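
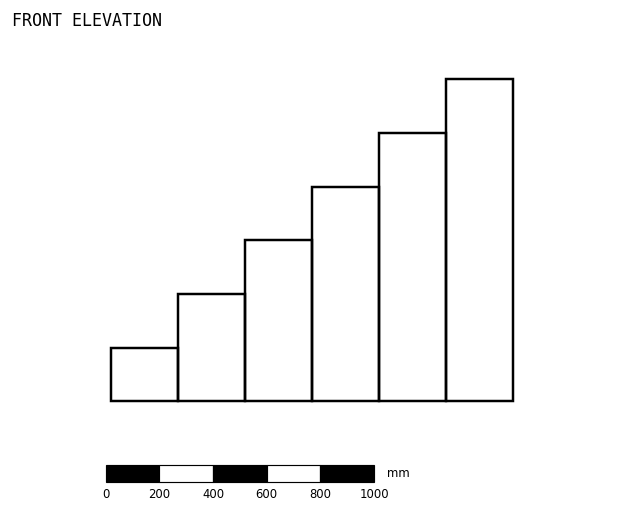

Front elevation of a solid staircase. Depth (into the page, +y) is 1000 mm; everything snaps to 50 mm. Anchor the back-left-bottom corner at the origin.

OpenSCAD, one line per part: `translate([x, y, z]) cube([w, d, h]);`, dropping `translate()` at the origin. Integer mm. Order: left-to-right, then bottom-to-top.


cube([250, 1000, 200]);
translate([250, 0, 0]) cube([250, 1000, 400]);
translate([500, 0, 0]) cube([250, 1000, 600]);
translate([750, 0, 0]) cube([250, 1000, 800]);
translate([1000, 0, 0]) cube([250, 1000, 1000]);
translate([1250, 0, 0]) cube([250, 1000, 1200]);


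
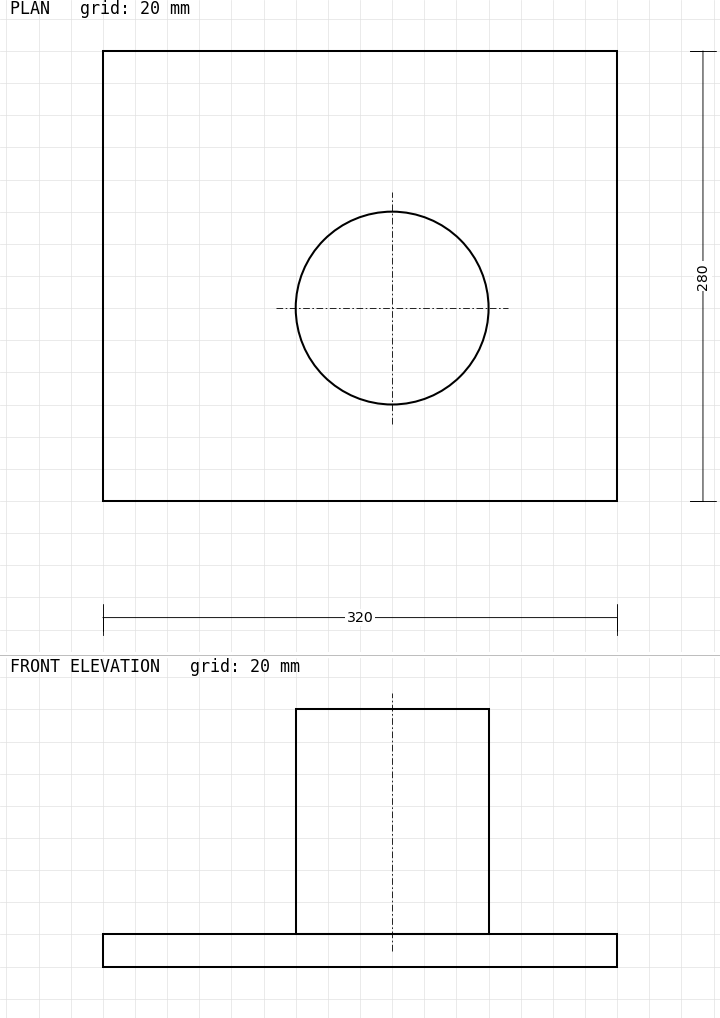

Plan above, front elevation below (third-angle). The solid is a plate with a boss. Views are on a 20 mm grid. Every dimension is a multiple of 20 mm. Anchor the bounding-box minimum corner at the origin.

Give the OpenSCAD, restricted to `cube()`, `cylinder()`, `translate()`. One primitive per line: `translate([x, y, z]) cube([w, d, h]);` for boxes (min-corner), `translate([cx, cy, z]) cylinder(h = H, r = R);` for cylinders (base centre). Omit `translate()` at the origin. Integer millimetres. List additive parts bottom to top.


cube([320, 280, 20]);
translate([180, 120, 20]) cylinder(h = 140, r = 60);


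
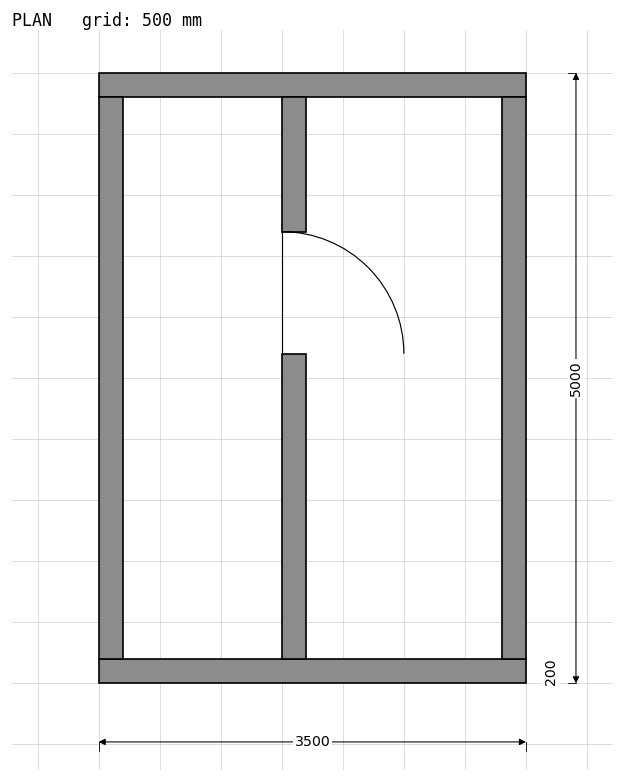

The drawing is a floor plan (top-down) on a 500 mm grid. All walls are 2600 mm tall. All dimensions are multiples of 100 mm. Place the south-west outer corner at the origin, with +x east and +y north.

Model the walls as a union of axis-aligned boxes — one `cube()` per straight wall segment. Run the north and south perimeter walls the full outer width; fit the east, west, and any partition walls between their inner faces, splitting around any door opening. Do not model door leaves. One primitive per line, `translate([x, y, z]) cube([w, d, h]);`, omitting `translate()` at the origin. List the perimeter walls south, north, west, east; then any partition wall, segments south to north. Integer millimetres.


cube([3500, 200, 2600]);
translate([0, 4800, 0]) cube([3500, 200, 2600]);
translate([0, 200, 0]) cube([200, 4600, 2600]);
translate([3300, 200, 0]) cube([200, 4600, 2600]);
translate([1500, 200, 0]) cube([200, 2500, 2600]);
translate([1500, 3700, 0]) cube([200, 1100, 2600]);


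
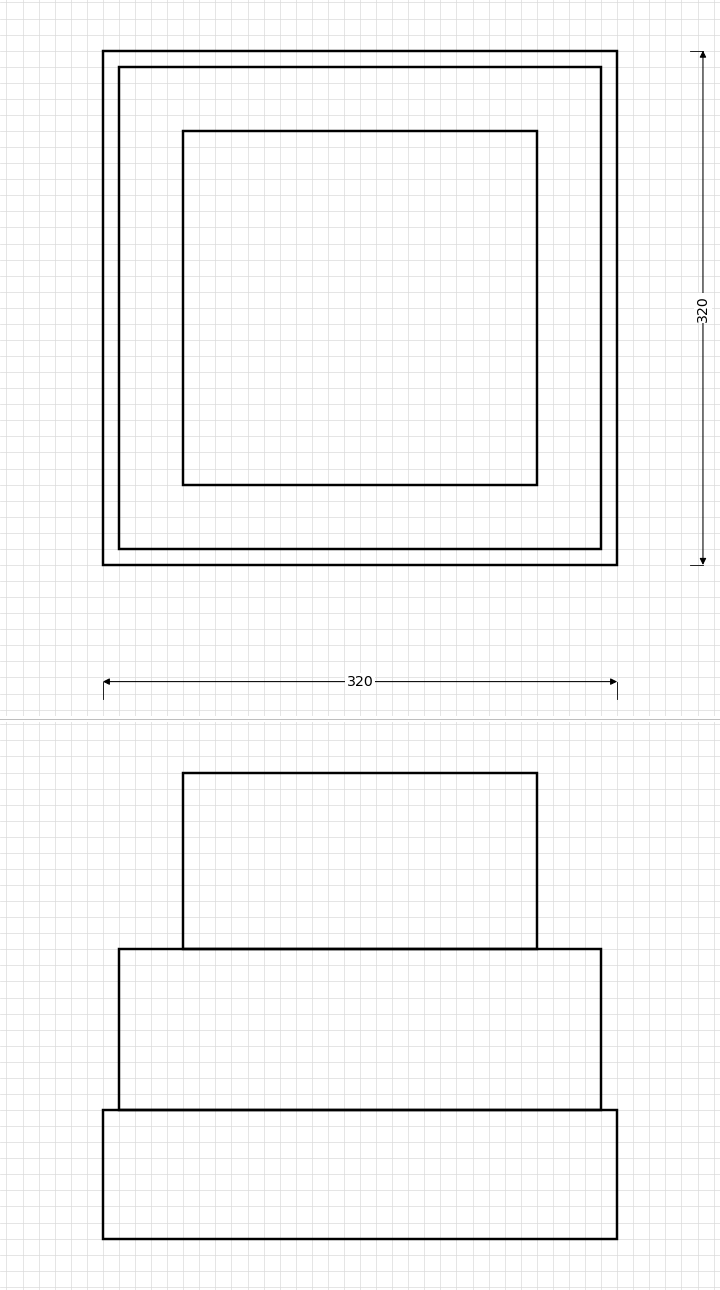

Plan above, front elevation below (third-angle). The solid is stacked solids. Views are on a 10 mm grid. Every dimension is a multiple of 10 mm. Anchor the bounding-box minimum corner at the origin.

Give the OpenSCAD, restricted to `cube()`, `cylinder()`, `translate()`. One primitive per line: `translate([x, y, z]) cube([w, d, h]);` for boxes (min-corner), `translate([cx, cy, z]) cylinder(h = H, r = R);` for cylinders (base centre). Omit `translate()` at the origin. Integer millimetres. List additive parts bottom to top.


cube([320, 320, 80]);
translate([10, 10, 80]) cube([300, 300, 100]);
translate([50, 50, 180]) cube([220, 220, 110]);


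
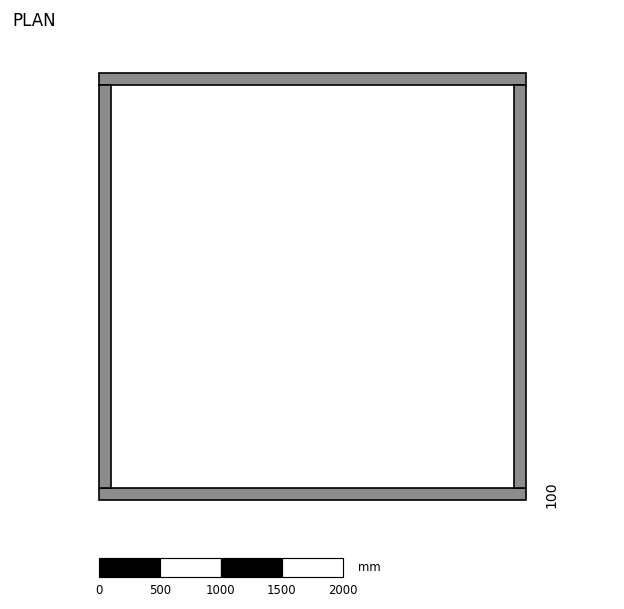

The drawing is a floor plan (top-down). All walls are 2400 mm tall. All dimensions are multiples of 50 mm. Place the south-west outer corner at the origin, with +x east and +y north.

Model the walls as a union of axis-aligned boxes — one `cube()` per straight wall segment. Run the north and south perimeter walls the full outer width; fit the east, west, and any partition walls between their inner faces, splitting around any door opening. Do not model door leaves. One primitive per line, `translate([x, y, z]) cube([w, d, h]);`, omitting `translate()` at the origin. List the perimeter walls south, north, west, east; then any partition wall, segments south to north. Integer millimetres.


cube([3500, 100, 2400]);
translate([0, 3400, 0]) cube([3500, 100, 2400]);
translate([0, 100, 0]) cube([100, 3300, 2400]);
translate([3400, 100, 0]) cube([100, 3300, 2400]);


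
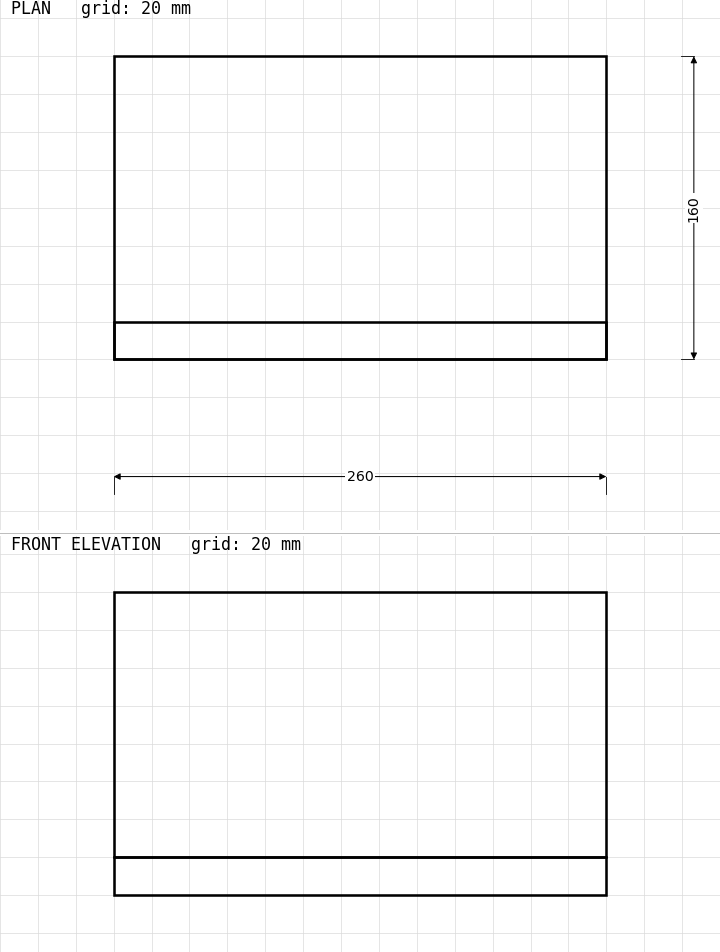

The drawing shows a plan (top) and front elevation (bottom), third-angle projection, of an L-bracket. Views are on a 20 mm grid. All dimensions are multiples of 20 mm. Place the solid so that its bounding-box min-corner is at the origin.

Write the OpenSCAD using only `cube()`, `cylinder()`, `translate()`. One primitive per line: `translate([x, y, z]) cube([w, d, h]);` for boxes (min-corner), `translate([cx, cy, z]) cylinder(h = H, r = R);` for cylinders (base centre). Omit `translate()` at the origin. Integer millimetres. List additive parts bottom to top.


cube([260, 160, 20]);
translate([0, 0, 20]) cube([260, 20, 140]);


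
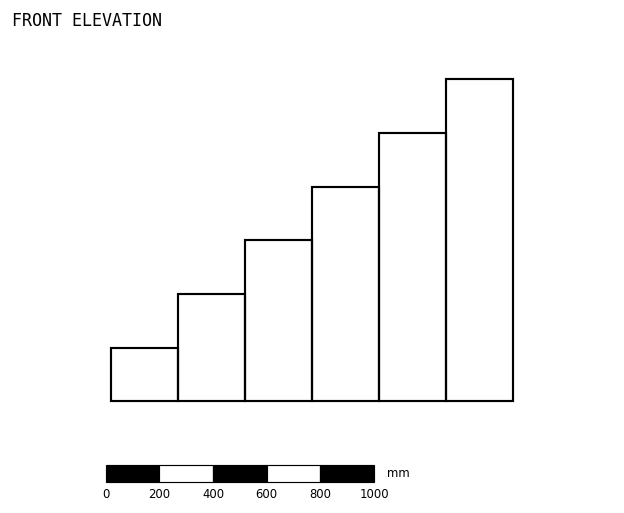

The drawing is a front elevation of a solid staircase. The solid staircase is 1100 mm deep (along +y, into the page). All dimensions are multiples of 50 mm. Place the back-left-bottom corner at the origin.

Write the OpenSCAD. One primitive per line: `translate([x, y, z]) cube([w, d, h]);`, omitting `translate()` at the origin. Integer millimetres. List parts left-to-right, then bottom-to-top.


cube([250, 1100, 200]);
translate([250, 0, 0]) cube([250, 1100, 400]);
translate([500, 0, 0]) cube([250, 1100, 600]);
translate([750, 0, 0]) cube([250, 1100, 800]);
translate([1000, 0, 0]) cube([250, 1100, 1000]);
translate([1250, 0, 0]) cube([250, 1100, 1200]);


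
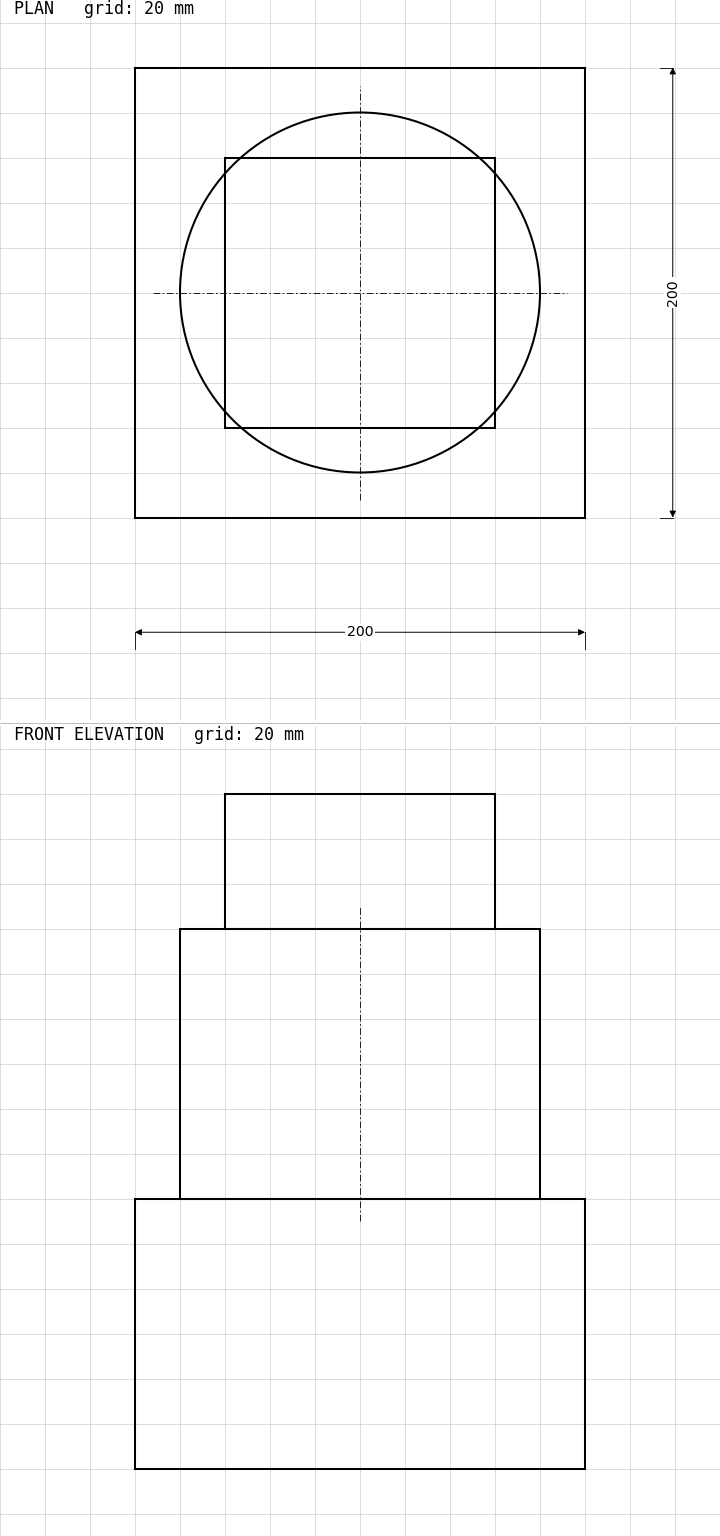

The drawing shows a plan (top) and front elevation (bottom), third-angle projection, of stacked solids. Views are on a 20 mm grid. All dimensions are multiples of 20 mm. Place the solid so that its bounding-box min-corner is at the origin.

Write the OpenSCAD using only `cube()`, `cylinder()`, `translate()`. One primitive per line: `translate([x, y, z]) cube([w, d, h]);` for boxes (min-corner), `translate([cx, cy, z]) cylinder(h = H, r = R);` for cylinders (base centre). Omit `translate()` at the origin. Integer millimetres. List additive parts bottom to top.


cube([200, 200, 120]);
translate([100, 100, 120]) cylinder(h = 120, r = 80);
translate([40, 40, 240]) cube([120, 120, 60]);


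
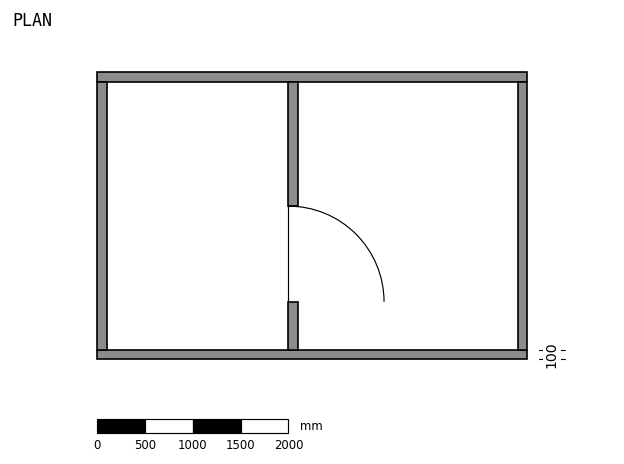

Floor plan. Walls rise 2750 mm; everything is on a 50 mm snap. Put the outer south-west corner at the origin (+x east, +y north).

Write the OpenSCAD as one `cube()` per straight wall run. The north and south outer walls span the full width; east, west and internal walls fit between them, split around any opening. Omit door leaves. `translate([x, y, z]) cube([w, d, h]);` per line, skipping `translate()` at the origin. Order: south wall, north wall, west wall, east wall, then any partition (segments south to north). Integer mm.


cube([4500, 100, 2750]);
translate([0, 2900, 0]) cube([4500, 100, 2750]);
translate([0, 100, 0]) cube([100, 2800, 2750]);
translate([4400, 100, 0]) cube([100, 2800, 2750]);
translate([2000, 100, 0]) cube([100, 500, 2750]);
translate([2000, 1600, 0]) cube([100, 1300, 2750]);


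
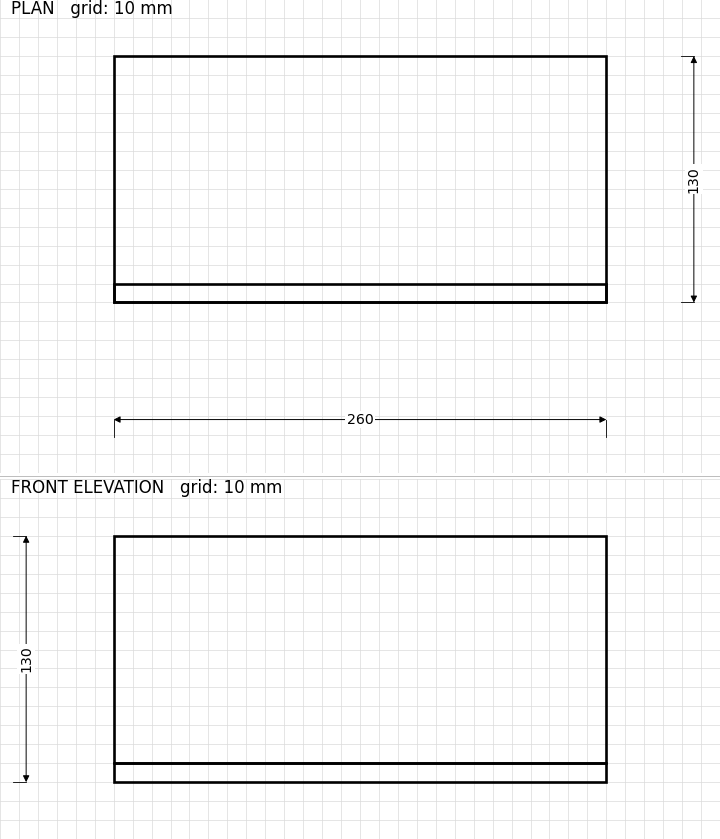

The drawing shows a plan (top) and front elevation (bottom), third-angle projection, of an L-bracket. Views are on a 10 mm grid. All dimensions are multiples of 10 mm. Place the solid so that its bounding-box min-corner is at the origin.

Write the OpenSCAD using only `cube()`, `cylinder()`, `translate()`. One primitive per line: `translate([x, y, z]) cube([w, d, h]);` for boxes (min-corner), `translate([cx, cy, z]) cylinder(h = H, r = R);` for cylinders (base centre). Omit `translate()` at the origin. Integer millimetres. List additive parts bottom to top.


cube([260, 130, 10]);
translate([0, 0, 10]) cube([260, 10, 120]);


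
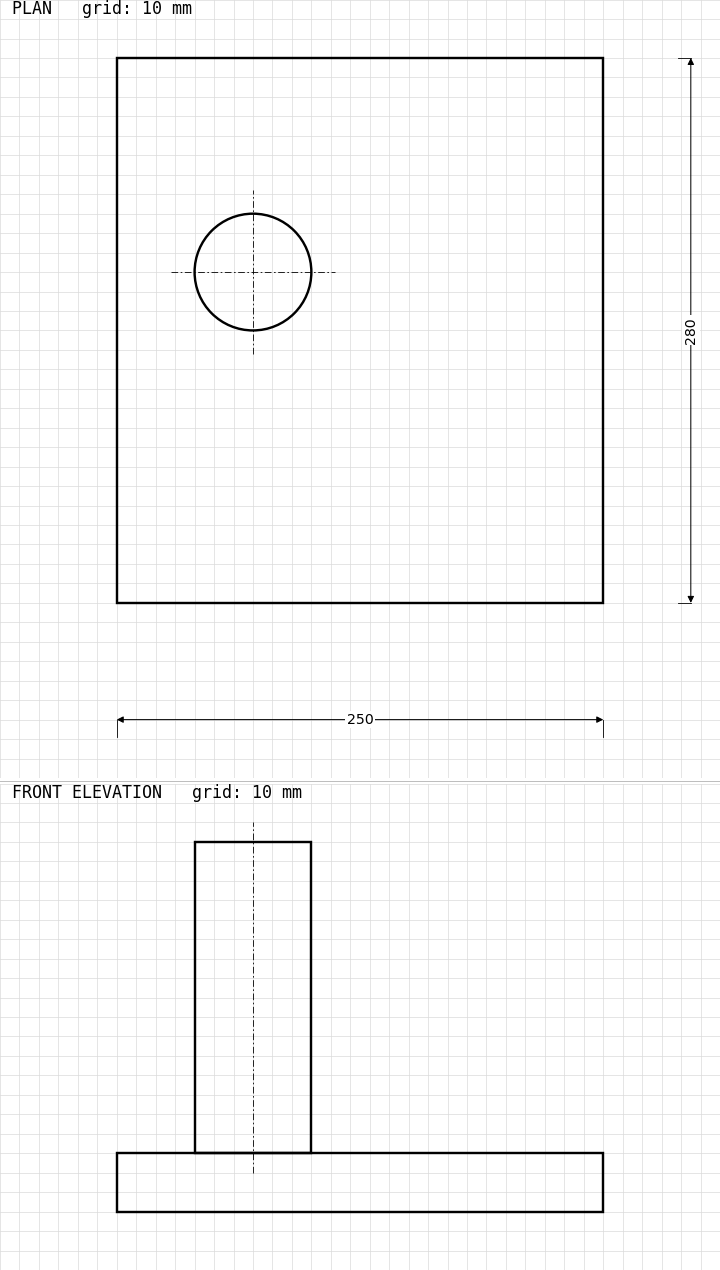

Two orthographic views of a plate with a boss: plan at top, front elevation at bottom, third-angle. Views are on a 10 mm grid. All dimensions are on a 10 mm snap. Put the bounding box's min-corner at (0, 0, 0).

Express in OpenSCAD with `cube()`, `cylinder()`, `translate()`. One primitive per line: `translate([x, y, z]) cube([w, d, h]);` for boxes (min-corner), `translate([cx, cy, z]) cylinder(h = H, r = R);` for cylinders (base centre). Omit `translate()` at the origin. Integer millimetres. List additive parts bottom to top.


cube([250, 280, 30]);
translate([70, 170, 30]) cylinder(h = 160, r = 30);


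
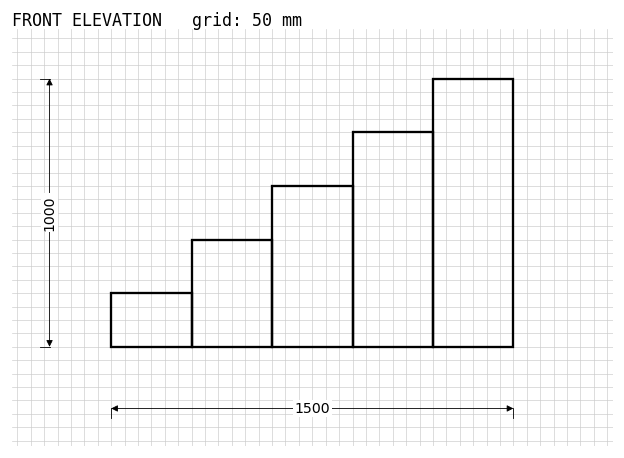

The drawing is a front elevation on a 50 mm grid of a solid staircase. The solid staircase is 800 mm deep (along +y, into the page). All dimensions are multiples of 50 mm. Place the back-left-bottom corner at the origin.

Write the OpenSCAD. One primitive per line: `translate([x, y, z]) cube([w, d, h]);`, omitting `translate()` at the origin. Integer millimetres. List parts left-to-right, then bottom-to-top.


cube([300, 800, 200]);
translate([300, 0, 0]) cube([300, 800, 400]);
translate([600, 0, 0]) cube([300, 800, 600]);
translate([900, 0, 0]) cube([300, 800, 800]);
translate([1200, 0, 0]) cube([300, 800, 1000]);


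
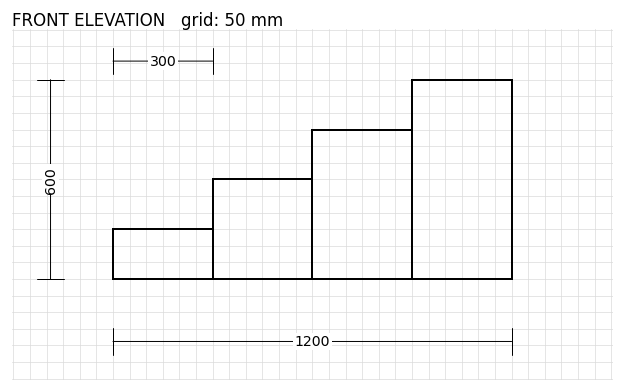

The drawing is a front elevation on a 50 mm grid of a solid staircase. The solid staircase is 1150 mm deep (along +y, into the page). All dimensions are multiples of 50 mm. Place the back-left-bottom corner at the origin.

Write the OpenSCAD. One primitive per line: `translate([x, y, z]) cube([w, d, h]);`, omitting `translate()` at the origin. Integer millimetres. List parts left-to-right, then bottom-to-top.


cube([300, 1150, 150]);
translate([300, 0, 0]) cube([300, 1150, 300]);
translate([600, 0, 0]) cube([300, 1150, 450]);
translate([900, 0, 0]) cube([300, 1150, 600]);


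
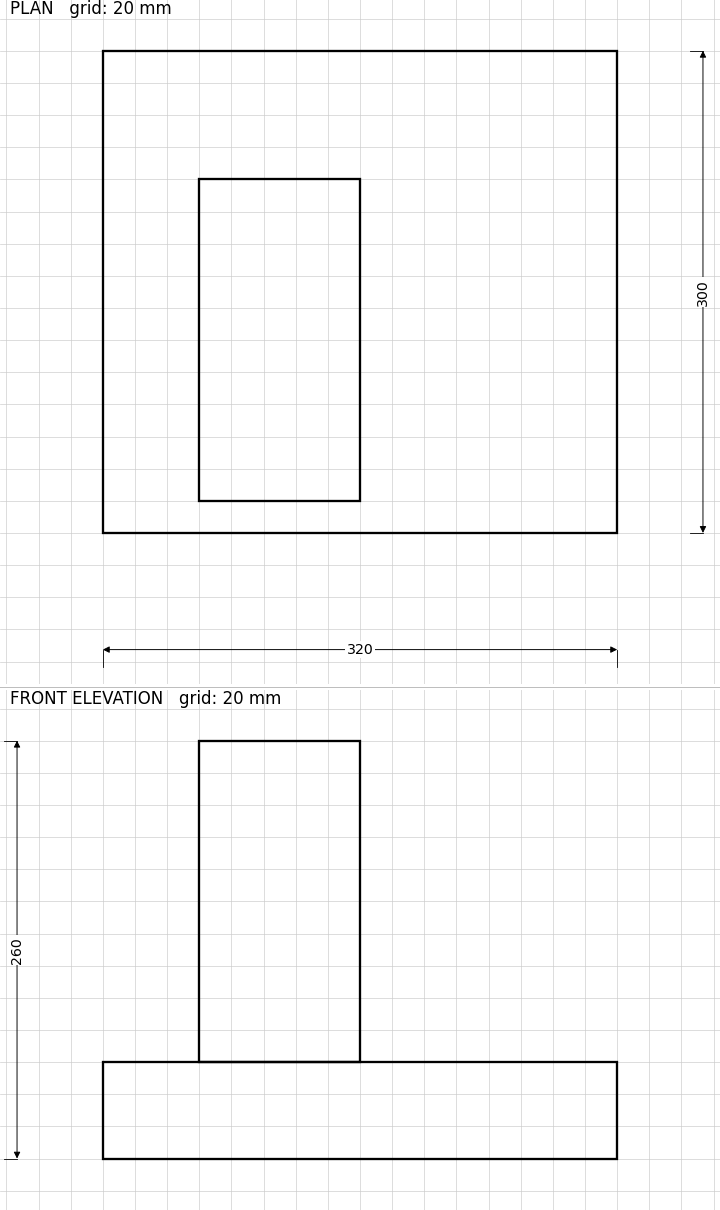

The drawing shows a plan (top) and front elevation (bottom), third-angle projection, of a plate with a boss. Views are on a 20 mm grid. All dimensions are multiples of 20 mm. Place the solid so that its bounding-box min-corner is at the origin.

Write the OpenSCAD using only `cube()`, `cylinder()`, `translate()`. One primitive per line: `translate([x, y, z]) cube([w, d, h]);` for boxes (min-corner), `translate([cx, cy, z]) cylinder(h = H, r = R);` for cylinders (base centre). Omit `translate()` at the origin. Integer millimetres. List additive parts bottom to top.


cube([320, 300, 60]);
translate([60, 20, 60]) cube([100, 200, 200]);


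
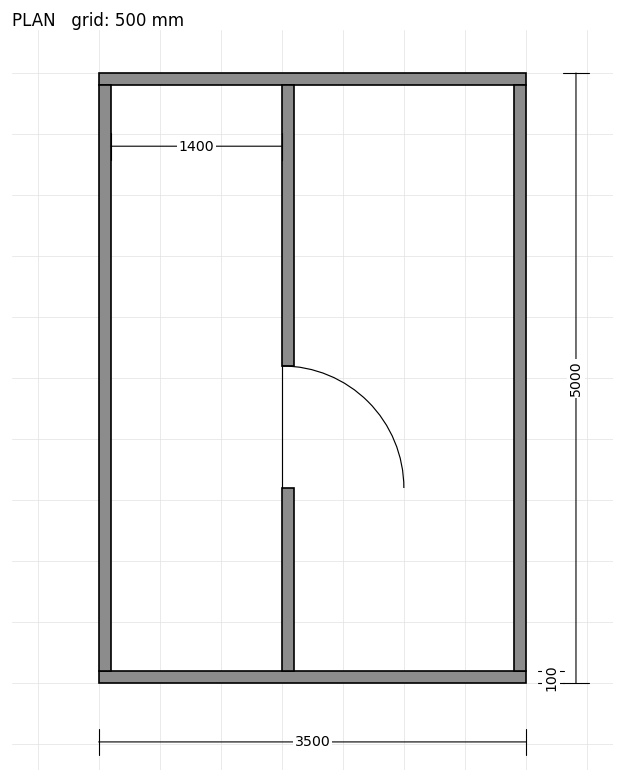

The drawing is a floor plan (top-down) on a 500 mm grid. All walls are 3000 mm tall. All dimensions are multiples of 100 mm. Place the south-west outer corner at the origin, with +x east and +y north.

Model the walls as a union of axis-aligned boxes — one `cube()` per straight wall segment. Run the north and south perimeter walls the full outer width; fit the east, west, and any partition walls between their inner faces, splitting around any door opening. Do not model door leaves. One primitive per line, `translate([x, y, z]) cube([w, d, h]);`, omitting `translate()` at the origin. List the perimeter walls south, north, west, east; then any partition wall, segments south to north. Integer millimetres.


cube([3500, 100, 3000]);
translate([0, 4900, 0]) cube([3500, 100, 3000]);
translate([0, 100, 0]) cube([100, 4800, 3000]);
translate([3400, 100, 0]) cube([100, 4800, 3000]);
translate([1500, 100, 0]) cube([100, 1500, 3000]);
translate([1500, 2600, 0]) cube([100, 2300, 3000]);


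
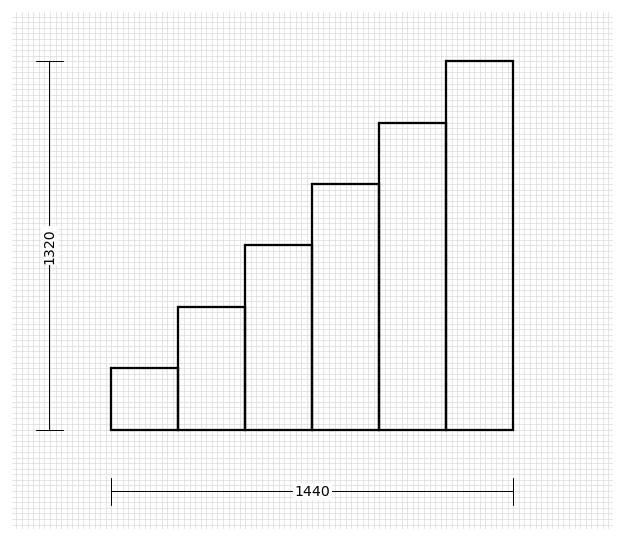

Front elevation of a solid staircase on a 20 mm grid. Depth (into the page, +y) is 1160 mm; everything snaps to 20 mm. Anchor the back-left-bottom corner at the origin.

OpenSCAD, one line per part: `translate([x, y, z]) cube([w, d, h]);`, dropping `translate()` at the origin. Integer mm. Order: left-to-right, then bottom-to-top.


cube([240, 1160, 220]);
translate([240, 0, 0]) cube([240, 1160, 440]);
translate([480, 0, 0]) cube([240, 1160, 660]);
translate([720, 0, 0]) cube([240, 1160, 880]);
translate([960, 0, 0]) cube([240, 1160, 1100]);
translate([1200, 0, 0]) cube([240, 1160, 1320]);


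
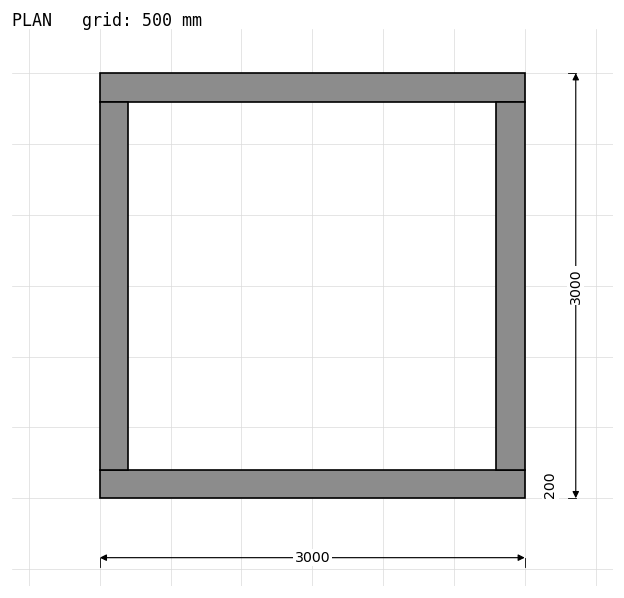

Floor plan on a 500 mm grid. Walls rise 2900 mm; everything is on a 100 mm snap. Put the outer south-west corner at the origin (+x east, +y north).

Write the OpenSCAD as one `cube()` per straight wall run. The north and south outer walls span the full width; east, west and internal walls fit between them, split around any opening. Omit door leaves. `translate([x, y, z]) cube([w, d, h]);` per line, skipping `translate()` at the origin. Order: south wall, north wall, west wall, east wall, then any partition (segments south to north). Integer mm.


cube([3000, 200, 2900]);
translate([0, 2800, 0]) cube([3000, 200, 2900]);
translate([0, 200, 0]) cube([200, 2600, 2900]);
translate([2800, 200, 0]) cube([200, 2600, 2900]);


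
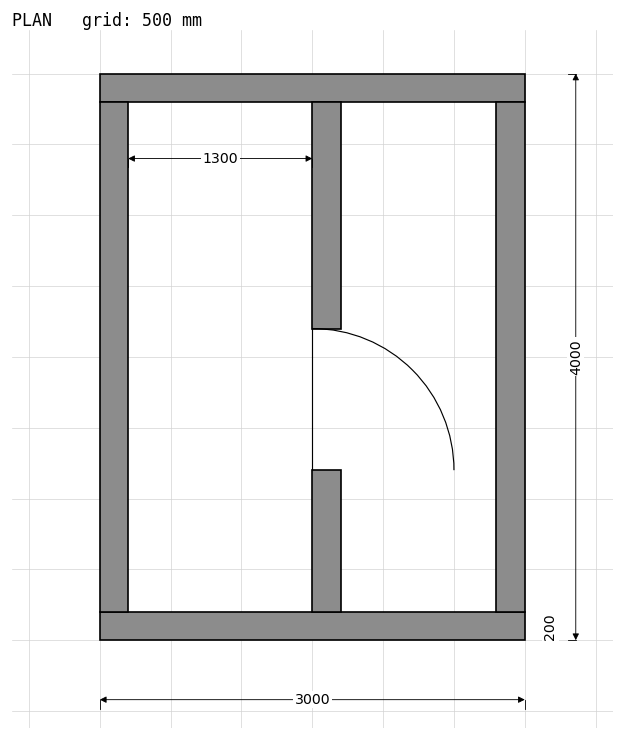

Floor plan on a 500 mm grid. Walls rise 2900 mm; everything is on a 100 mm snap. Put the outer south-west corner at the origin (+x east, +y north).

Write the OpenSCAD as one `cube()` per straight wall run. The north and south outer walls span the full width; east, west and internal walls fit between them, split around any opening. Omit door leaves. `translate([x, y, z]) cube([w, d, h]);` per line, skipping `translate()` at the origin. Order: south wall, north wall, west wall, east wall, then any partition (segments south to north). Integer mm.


cube([3000, 200, 2900]);
translate([0, 3800, 0]) cube([3000, 200, 2900]);
translate([0, 200, 0]) cube([200, 3600, 2900]);
translate([2800, 200, 0]) cube([200, 3600, 2900]);
translate([1500, 200, 0]) cube([200, 1000, 2900]);
translate([1500, 2200, 0]) cube([200, 1600, 2900]);


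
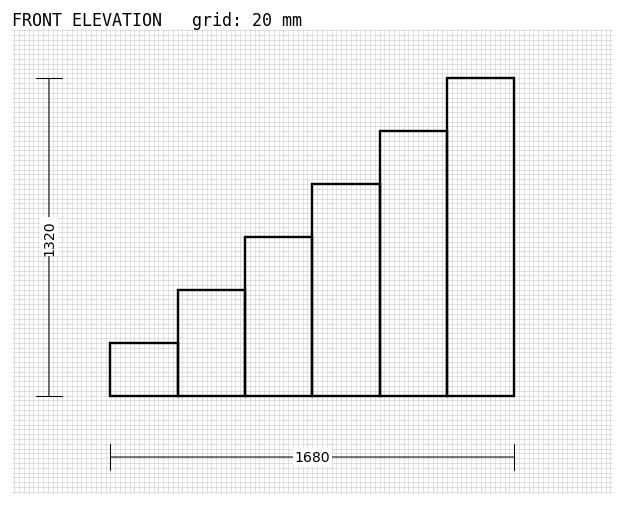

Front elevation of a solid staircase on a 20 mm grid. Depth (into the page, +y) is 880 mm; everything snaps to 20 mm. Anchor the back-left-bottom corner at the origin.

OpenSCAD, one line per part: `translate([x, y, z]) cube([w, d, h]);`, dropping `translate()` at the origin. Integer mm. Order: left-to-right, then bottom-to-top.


cube([280, 880, 220]);
translate([280, 0, 0]) cube([280, 880, 440]);
translate([560, 0, 0]) cube([280, 880, 660]);
translate([840, 0, 0]) cube([280, 880, 880]);
translate([1120, 0, 0]) cube([280, 880, 1100]);
translate([1400, 0, 0]) cube([280, 880, 1320]);


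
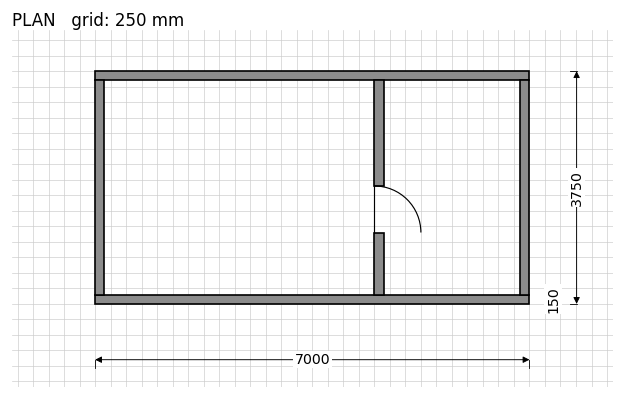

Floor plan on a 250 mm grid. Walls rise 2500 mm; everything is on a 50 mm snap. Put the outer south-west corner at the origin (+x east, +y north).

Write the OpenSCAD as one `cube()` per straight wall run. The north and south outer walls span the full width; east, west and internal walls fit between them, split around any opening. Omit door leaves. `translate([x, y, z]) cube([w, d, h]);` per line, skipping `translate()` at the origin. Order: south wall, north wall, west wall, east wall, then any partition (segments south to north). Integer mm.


cube([7000, 150, 2500]);
translate([0, 3600, 0]) cube([7000, 150, 2500]);
translate([0, 150, 0]) cube([150, 3450, 2500]);
translate([6850, 150, 0]) cube([150, 3450, 2500]);
translate([4500, 150, 0]) cube([150, 1000, 2500]);
translate([4500, 1900, 0]) cube([150, 1700, 2500]);


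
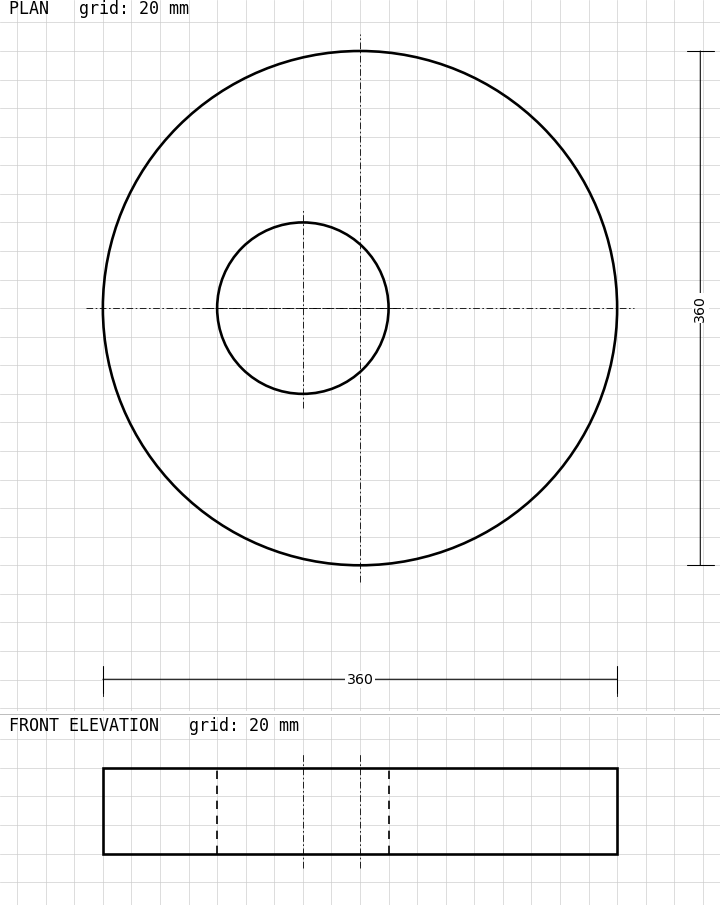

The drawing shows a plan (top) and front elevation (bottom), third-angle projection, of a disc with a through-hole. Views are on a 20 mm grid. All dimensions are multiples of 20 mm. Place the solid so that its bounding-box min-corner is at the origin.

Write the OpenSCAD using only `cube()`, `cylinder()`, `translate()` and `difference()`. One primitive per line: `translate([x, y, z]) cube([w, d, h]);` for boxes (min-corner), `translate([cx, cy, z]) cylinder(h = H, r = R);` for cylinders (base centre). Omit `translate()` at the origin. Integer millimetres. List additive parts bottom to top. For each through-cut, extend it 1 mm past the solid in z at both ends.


difference() {
  translate([180, 180, 0]) cylinder(h = 60, r = 180);
  translate([140, 180, -1]) cylinder(h = 62, r = 60);
}


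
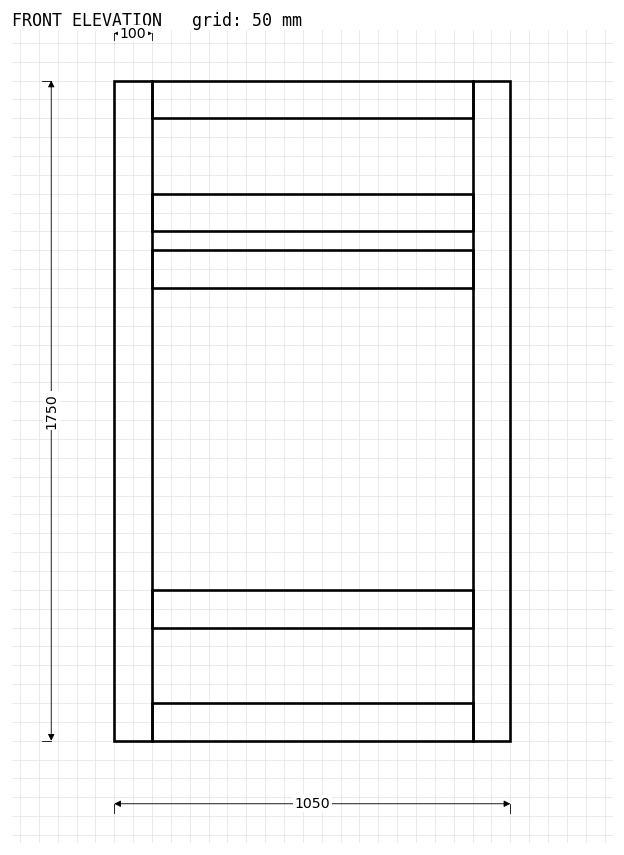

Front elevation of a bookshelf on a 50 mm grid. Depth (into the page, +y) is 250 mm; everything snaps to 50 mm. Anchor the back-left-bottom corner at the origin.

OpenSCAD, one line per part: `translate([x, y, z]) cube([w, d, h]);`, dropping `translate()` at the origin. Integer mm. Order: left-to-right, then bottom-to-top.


cube([100, 250, 1750]);
translate([100, 0, 0]) cube([850, 250, 100]);
translate([100, 0, 300]) cube([850, 250, 100]);
translate([100, 0, 1200]) cube([850, 250, 100]);
translate([100, 0, 1350]) cube([850, 250, 100]);
translate([100, 0, 1650]) cube([850, 250, 100]);
translate([950, 0, 0]) cube([100, 250, 1750]);


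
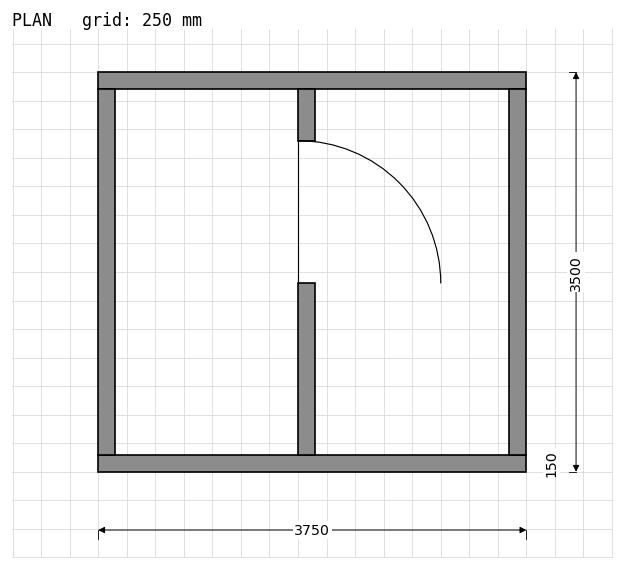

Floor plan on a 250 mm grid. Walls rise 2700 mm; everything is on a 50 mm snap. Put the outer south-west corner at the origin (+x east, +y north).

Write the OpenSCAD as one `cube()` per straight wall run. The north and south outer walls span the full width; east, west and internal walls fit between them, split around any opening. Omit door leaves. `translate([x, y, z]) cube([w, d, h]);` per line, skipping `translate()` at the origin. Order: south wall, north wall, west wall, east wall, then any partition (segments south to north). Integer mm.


cube([3750, 150, 2700]);
translate([0, 3350, 0]) cube([3750, 150, 2700]);
translate([0, 150, 0]) cube([150, 3200, 2700]);
translate([3600, 150, 0]) cube([150, 3200, 2700]);
translate([1750, 150, 0]) cube([150, 1500, 2700]);
translate([1750, 2900, 0]) cube([150, 450, 2700]);


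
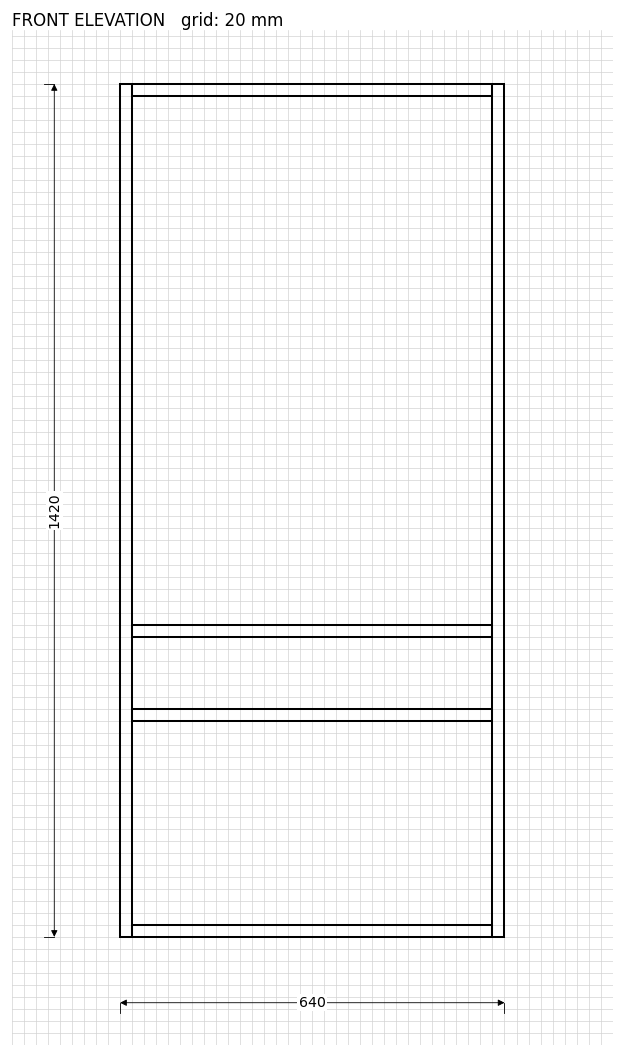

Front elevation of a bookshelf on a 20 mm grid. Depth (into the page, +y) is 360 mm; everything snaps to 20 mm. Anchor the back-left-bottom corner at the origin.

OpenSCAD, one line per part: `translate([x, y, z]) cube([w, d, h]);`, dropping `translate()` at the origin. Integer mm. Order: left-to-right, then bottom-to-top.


cube([20, 360, 1420]);
translate([20, 0, 0]) cube([600, 360, 20]);
translate([20, 0, 360]) cube([600, 360, 20]);
translate([20, 0, 500]) cube([600, 360, 20]);
translate([20, 0, 1400]) cube([600, 360, 20]);
translate([620, 0, 0]) cube([20, 360, 1420]);


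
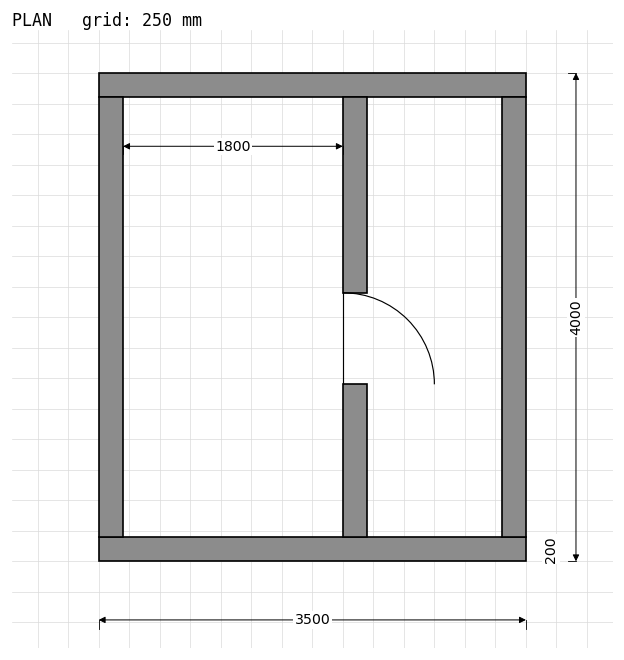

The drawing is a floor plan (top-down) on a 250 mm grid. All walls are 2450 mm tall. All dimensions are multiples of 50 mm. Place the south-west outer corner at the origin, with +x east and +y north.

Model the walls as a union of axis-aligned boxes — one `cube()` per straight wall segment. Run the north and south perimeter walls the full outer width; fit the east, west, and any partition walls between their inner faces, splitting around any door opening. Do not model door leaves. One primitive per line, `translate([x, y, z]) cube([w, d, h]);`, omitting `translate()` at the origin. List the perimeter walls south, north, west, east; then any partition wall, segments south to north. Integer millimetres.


cube([3500, 200, 2450]);
translate([0, 3800, 0]) cube([3500, 200, 2450]);
translate([0, 200, 0]) cube([200, 3600, 2450]);
translate([3300, 200, 0]) cube([200, 3600, 2450]);
translate([2000, 200, 0]) cube([200, 1250, 2450]);
translate([2000, 2200, 0]) cube([200, 1600, 2450]);


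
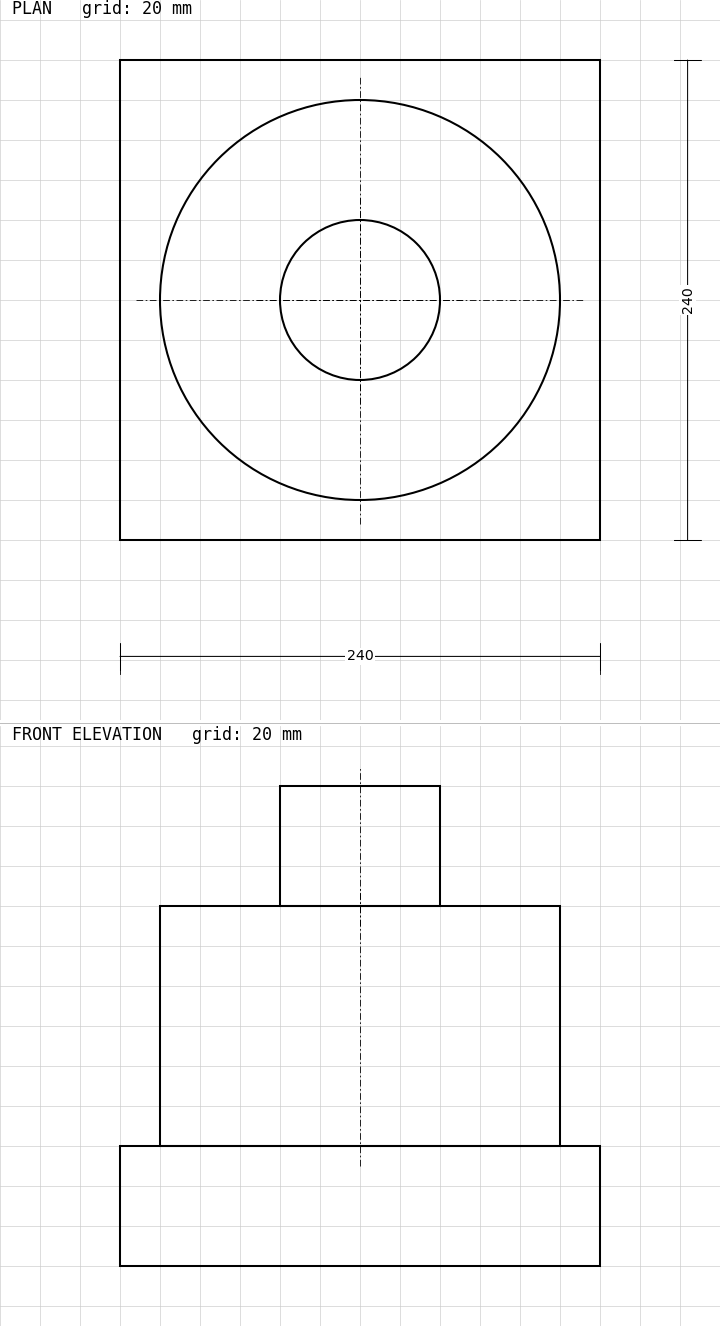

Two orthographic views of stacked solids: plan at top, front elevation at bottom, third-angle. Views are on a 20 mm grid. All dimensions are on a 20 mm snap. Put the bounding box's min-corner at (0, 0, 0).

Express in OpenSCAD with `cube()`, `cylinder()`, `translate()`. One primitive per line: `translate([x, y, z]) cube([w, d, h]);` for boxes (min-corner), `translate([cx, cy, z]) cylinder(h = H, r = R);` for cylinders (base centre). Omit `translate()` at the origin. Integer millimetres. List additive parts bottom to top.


cube([240, 240, 60]);
translate([120, 120, 60]) cylinder(h = 120, r = 100);
translate([120, 120, 180]) cylinder(h = 60, r = 40);


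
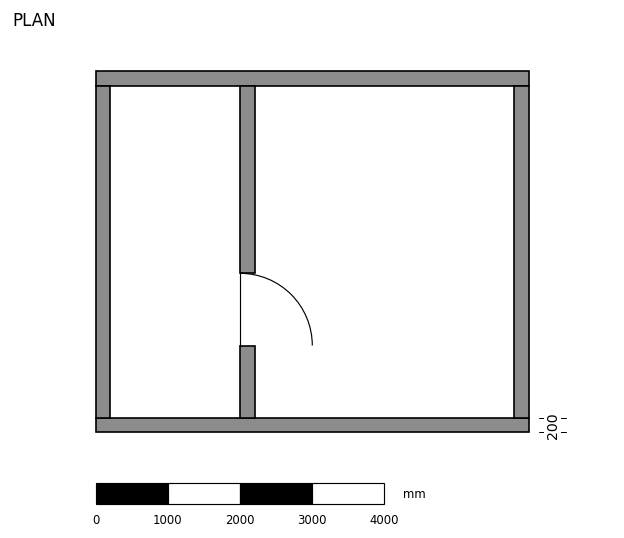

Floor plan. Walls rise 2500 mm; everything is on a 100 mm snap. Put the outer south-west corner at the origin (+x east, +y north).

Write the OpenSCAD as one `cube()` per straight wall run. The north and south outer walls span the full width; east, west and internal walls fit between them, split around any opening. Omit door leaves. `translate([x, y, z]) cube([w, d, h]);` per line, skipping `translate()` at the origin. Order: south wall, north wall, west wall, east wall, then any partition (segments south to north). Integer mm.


cube([6000, 200, 2500]);
translate([0, 4800, 0]) cube([6000, 200, 2500]);
translate([0, 200, 0]) cube([200, 4600, 2500]);
translate([5800, 200, 0]) cube([200, 4600, 2500]);
translate([2000, 200, 0]) cube([200, 1000, 2500]);
translate([2000, 2200, 0]) cube([200, 2600, 2500]);


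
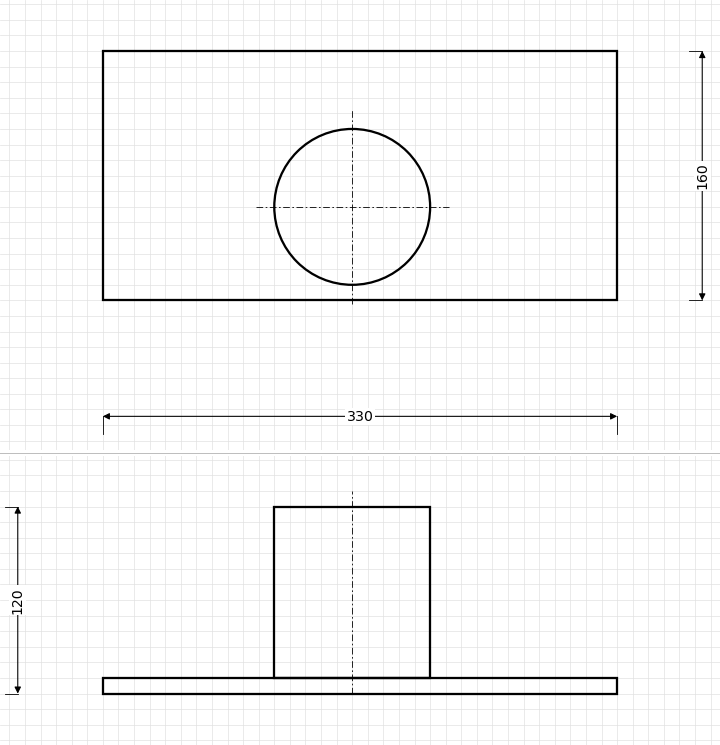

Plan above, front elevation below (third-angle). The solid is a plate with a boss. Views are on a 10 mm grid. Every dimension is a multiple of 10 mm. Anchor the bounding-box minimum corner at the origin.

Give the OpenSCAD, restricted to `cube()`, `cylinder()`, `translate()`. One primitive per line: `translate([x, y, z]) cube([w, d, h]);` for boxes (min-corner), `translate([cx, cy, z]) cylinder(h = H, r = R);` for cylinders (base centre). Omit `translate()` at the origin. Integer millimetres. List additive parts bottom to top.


cube([330, 160, 10]);
translate([160, 60, 10]) cylinder(h = 110, r = 50);


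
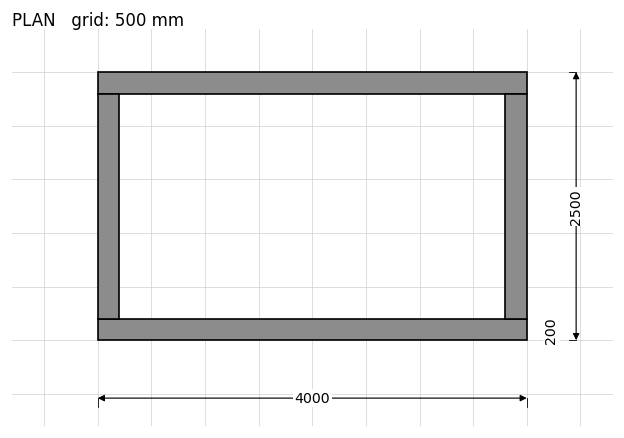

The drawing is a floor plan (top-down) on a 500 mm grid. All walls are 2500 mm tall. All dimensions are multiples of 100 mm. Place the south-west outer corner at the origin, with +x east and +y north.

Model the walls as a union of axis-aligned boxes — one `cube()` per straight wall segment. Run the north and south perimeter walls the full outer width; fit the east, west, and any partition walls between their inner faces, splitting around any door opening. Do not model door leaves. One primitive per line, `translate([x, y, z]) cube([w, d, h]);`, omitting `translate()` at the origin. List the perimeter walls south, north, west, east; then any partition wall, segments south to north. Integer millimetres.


cube([4000, 200, 2500]);
translate([0, 2300, 0]) cube([4000, 200, 2500]);
translate([0, 200, 0]) cube([200, 2100, 2500]);
translate([3800, 200, 0]) cube([200, 2100, 2500]);


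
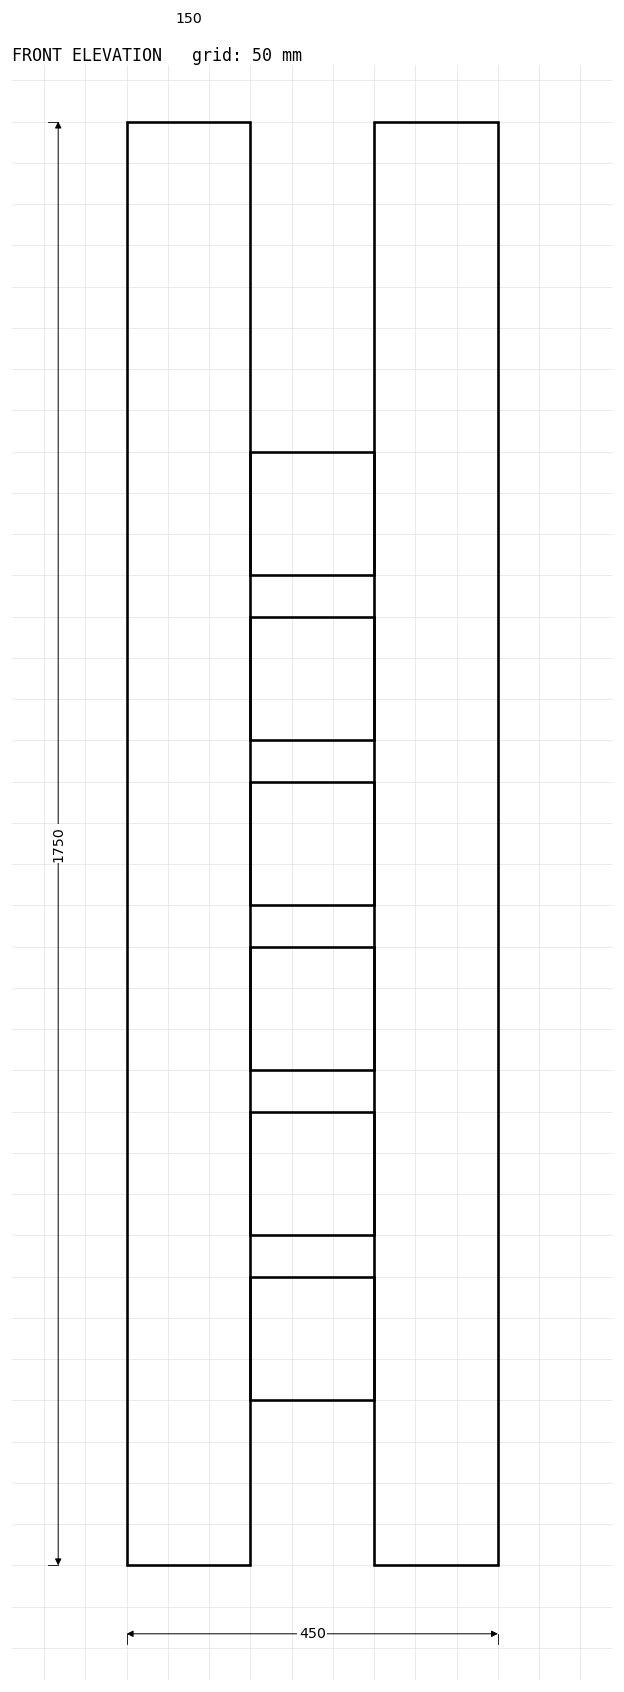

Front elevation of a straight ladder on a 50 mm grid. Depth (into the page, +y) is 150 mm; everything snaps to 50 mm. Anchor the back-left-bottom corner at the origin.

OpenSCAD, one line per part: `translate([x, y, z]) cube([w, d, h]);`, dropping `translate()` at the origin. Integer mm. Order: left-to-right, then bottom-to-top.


cube([150, 150, 1750]);
translate([150, 0, 200]) cube([150, 150, 150]);
translate([150, 0, 400]) cube([150, 150, 150]);
translate([150, 0, 600]) cube([150, 150, 150]);
translate([150, 0, 800]) cube([150, 150, 150]);
translate([150, 0, 1000]) cube([150, 150, 150]);
translate([150, 0, 1200]) cube([150, 150, 150]);
translate([300, 0, 0]) cube([150, 150, 1750]);


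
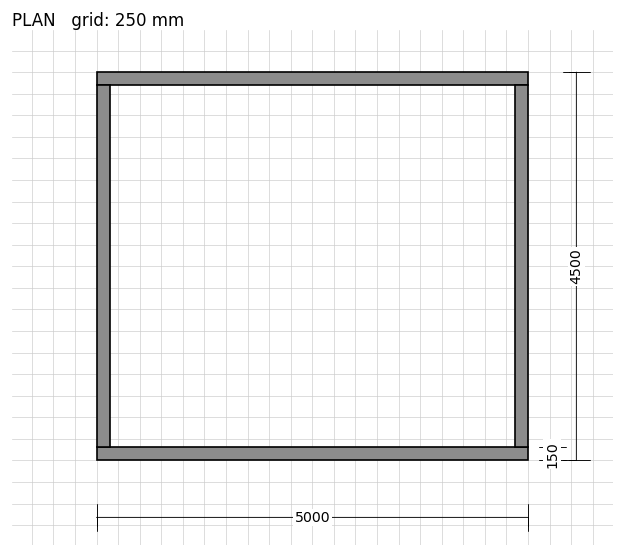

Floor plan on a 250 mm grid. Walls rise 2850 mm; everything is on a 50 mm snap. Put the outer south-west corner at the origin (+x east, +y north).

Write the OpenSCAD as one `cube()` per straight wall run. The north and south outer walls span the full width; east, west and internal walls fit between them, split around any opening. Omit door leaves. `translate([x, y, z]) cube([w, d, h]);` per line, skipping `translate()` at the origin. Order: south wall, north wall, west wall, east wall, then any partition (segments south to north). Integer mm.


cube([5000, 150, 2850]);
translate([0, 4350, 0]) cube([5000, 150, 2850]);
translate([0, 150, 0]) cube([150, 4200, 2850]);
translate([4850, 150, 0]) cube([150, 4200, 2850]);


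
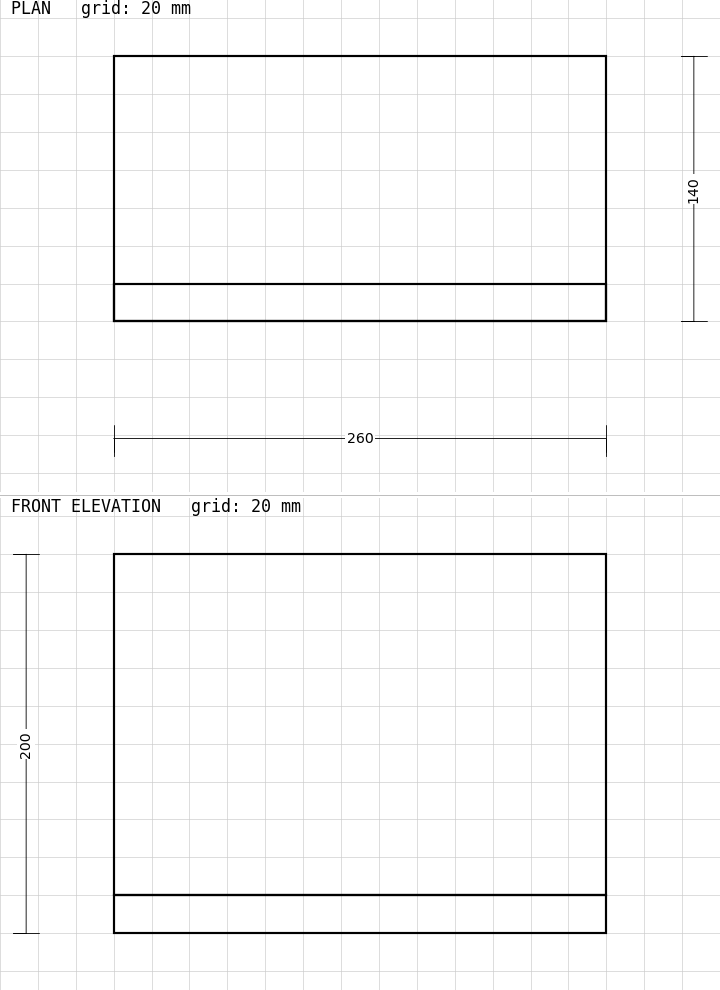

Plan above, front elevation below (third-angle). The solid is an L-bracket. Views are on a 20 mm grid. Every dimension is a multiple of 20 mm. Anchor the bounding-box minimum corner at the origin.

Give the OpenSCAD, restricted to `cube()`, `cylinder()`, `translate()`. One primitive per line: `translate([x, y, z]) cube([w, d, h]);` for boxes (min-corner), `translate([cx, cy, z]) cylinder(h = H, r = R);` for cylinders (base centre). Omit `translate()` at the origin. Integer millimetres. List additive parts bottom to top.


cube([260, 140, 20]);
translate([0, 0, 20]) cube([260, 20, 180]);


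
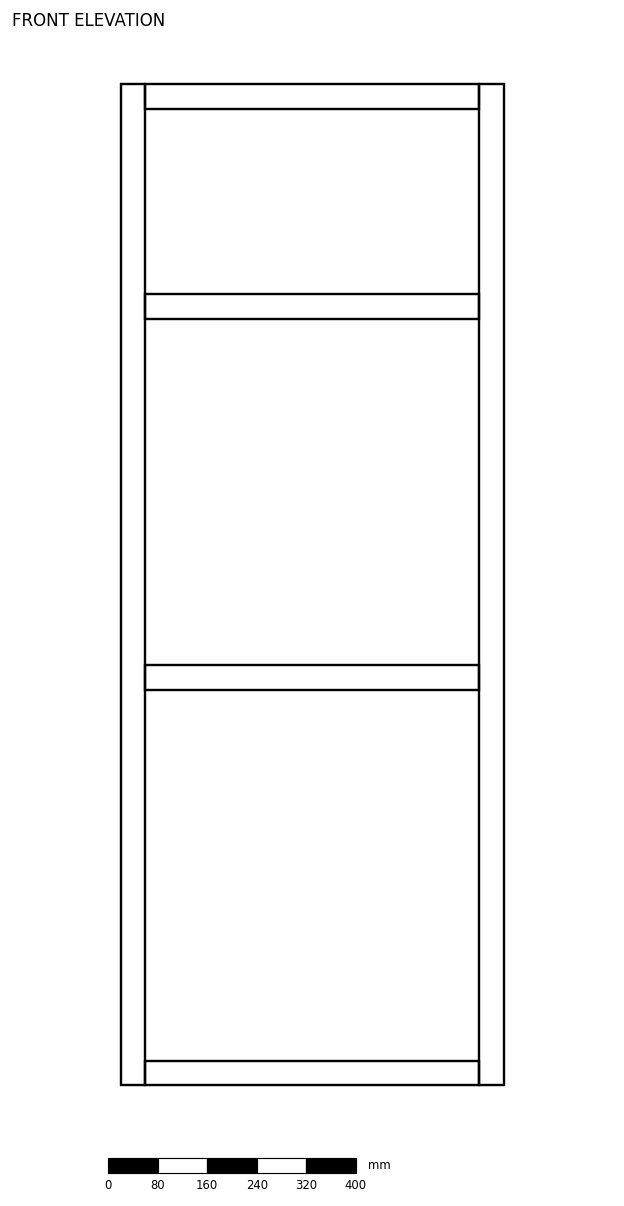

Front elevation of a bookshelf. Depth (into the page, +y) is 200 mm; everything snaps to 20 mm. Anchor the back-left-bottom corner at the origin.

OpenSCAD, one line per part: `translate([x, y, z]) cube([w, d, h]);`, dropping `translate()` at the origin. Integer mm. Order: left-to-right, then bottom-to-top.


cube([40, 200, 1620]);
translate([40, 0, 0]) cube([540, 200, 40]);
translate([40, 0, 640]) cube([540, 200, 40]);
translate([40, 0, 1240]) cube([540, 200, 40]);
translate([40, 0, 1580]) cube([540, 200, 40]);
translate([580, 0, 0]) cube([40, 200, 1620]);


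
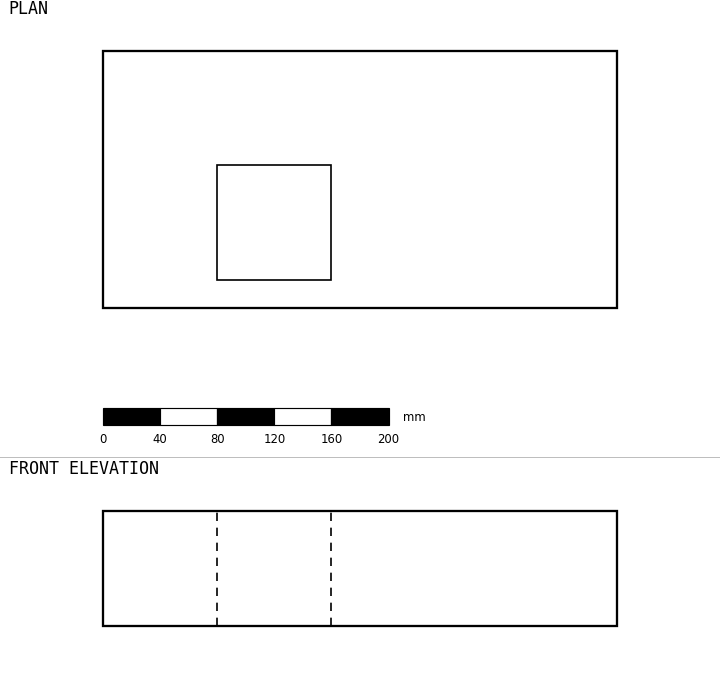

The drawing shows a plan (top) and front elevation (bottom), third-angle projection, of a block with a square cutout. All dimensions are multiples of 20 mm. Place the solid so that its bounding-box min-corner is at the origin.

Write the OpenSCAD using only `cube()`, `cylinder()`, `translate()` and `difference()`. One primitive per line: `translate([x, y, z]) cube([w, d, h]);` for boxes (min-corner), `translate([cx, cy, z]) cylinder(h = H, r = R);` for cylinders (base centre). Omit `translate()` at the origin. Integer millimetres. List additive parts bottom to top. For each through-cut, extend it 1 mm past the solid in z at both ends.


difference() {
  cube([360, 180, 80]);
  translate([80, 20, -1]) cube([80, 80, 82]);
}


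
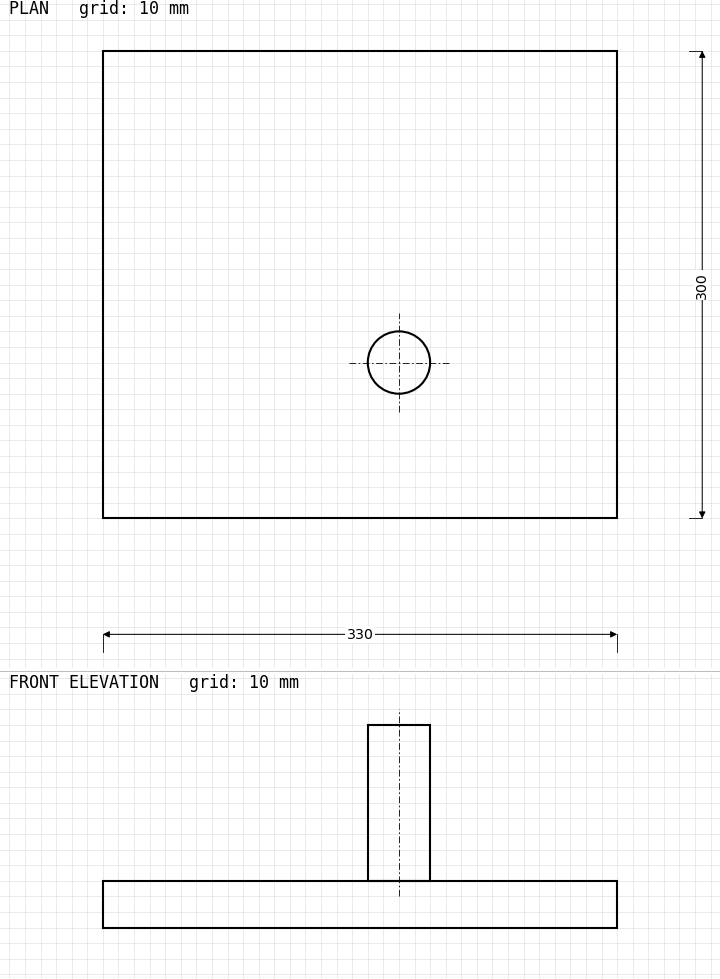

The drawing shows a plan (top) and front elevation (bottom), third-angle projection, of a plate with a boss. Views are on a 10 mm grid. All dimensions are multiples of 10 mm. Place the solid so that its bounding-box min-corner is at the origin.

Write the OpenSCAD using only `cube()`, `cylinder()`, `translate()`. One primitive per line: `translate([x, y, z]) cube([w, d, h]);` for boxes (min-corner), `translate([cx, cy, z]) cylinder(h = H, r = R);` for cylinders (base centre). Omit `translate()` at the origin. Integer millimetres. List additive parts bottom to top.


cube([330, 300, 30]);
translate([190, 100, 30]) cylinder(h = 100, r = 20);


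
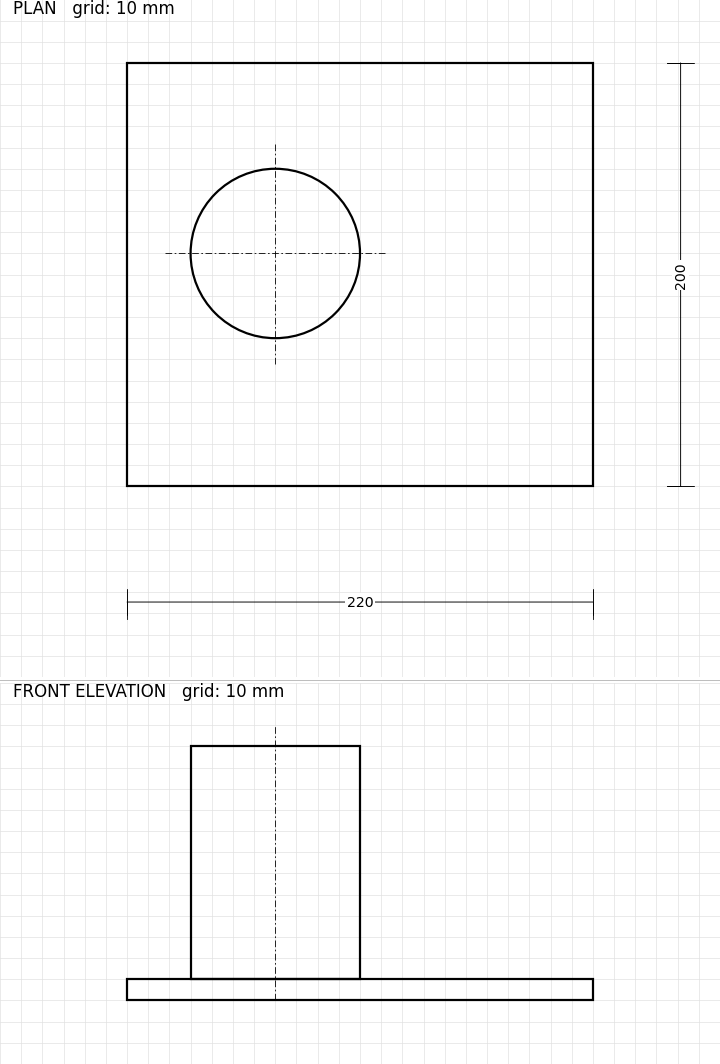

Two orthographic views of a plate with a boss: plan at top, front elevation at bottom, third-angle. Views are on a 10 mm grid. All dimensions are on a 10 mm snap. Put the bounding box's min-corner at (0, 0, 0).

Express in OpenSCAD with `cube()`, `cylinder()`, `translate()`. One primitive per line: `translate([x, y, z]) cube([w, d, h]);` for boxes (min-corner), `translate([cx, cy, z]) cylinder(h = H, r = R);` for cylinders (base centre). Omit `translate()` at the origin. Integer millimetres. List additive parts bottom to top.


cube([220, 200, 10]);
translate([70, 110, 10]) cylinder(h = 110, r = 40);


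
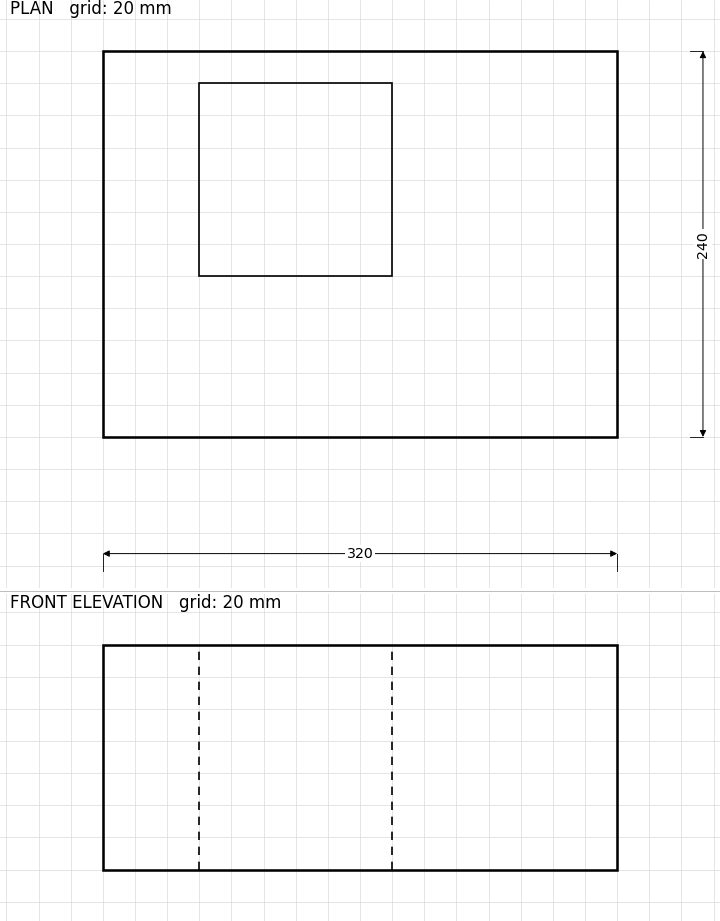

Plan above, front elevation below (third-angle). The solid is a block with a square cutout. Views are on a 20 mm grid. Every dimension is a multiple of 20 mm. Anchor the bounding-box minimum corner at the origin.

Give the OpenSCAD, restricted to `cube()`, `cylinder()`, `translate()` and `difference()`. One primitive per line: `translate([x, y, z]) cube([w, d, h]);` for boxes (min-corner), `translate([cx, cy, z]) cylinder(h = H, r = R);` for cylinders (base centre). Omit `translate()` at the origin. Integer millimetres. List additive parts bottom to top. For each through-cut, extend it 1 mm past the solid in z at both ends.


difference() {
  cube([320, 240, 140]);
  translate([60, 100, -1]) cube([120, 120, 142]);
}


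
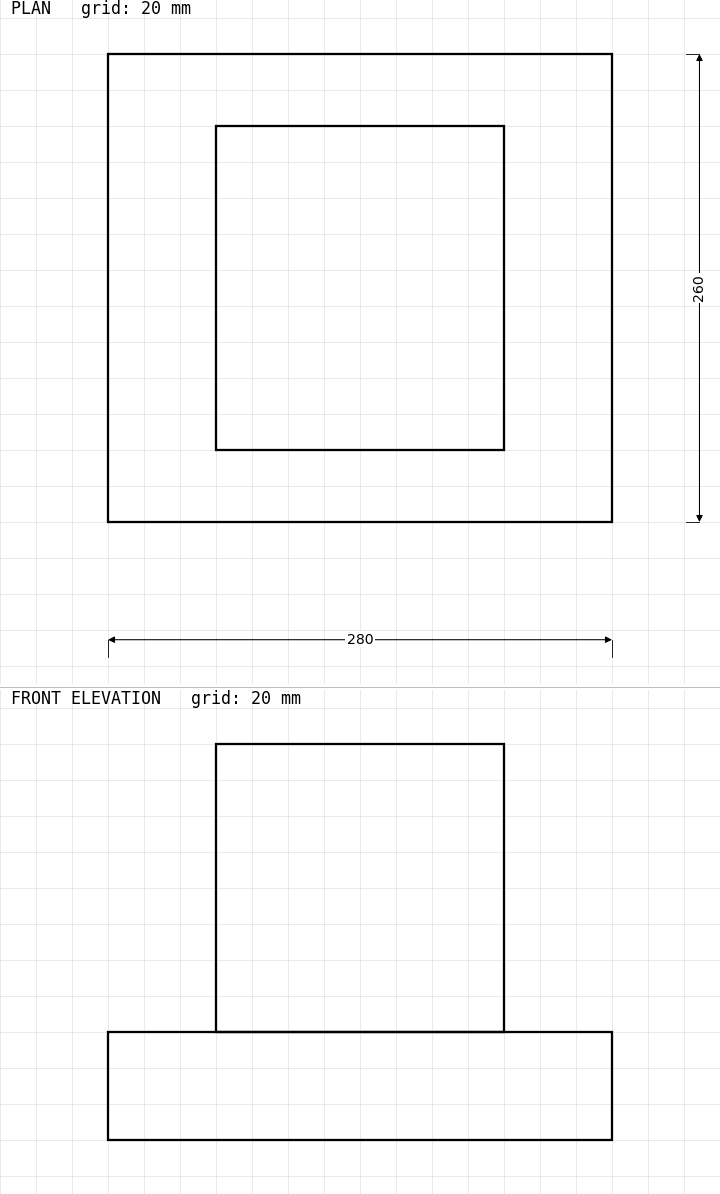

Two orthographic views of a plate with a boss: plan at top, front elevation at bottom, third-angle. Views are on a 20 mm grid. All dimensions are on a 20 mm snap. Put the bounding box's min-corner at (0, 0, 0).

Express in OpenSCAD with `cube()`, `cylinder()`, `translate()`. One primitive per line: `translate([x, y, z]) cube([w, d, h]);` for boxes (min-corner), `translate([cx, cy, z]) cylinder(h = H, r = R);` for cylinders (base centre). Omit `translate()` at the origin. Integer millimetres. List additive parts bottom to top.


cube([280, 260, 60]);
translate([60, 40, 60]) cube([160, 180, 160]);
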